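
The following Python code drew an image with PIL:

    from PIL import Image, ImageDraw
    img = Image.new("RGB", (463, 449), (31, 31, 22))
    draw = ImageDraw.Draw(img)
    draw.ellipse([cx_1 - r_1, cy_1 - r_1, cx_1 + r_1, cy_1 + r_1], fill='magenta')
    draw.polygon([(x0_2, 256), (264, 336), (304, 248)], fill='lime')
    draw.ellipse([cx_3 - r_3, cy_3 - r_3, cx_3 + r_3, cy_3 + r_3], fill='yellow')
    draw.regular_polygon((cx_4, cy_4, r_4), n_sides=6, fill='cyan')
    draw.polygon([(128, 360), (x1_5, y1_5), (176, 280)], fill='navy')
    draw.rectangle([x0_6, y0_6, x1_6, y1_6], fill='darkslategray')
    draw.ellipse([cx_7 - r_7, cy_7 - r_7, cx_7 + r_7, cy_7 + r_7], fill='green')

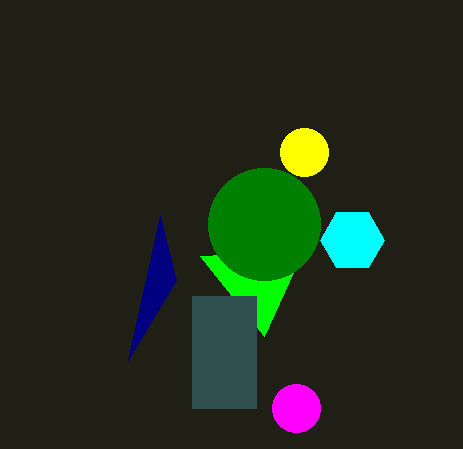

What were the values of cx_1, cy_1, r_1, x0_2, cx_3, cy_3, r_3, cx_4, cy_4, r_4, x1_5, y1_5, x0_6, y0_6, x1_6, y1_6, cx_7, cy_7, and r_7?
cx_1 = 296
cy_1 = 408
r_1 = 24
x0_2 = 200
cx_3 = 304
cy_3 = 152
r_3 = 24
cx_4 = 352
cy_4 = 240
r_4 = 32
x1_5 = 160
y1_5 = 216
x0_6 = 192
y0_6 = 296
x1_6 = 256
y1_6 = 408
cx_7 = 264
cy_7 = 224
r_7 = 56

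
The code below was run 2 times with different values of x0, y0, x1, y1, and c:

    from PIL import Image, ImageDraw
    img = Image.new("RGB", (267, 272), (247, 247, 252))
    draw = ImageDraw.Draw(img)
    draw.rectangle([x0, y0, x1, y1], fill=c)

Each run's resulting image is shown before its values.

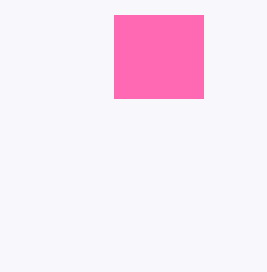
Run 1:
x0 = 114, y0 = 15, x1 = 203, y1 = 98, c = 'hotpink'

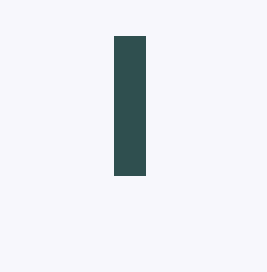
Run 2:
x0 = 114, y0 = 36, x1 = 145, y1 = 175, c = 'darkslategray'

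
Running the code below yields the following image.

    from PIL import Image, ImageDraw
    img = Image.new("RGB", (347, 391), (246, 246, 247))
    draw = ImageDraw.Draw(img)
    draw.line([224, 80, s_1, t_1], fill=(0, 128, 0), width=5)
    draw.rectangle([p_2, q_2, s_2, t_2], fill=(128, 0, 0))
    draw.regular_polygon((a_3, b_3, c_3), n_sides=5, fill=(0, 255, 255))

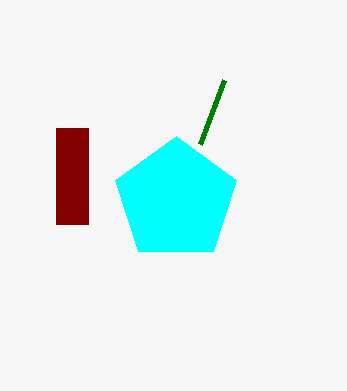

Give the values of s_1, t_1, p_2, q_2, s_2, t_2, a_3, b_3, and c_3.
s_1 = 200
t_1 = 144
p_2 = 56
q_2 = 128
s_2 = 88
t_2 = 224
a_3 = 176
b_3 = 200
c_3 = 64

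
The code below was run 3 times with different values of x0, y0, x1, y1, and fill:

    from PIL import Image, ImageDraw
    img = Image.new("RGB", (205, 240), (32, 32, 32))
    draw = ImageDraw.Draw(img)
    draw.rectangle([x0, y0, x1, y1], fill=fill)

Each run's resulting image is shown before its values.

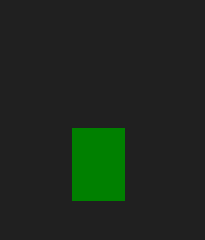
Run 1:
x0 = 72
y0 = 128
x1 = 124
y1 = 200
fill = 'green'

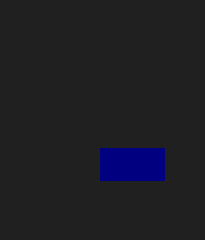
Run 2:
x0 = 100, y0 = 148, x1 = 164, y1 = 180, fill = 'navy'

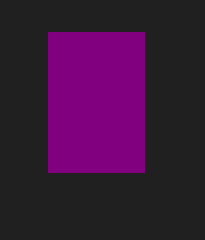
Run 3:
x0 = 48; y0 = 32; x1 = 144; y1 = 172; fill = 'purple'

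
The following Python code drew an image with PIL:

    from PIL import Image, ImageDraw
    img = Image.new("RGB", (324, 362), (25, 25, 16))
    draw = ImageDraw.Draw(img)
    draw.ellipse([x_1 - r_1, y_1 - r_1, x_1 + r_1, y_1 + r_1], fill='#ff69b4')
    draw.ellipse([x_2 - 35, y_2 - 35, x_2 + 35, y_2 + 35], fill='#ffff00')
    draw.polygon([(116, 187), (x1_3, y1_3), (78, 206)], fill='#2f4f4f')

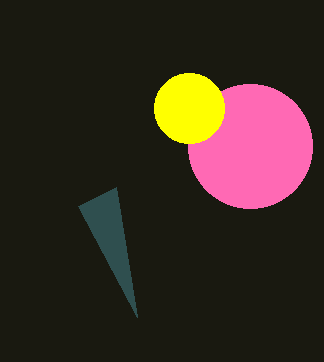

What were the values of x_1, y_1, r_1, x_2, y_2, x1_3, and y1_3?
x_1 = 250; y_1 = 146; r_1 = 62; x_2 = 189; y_2 = 108; x1_3 = 137; y1_3 = 317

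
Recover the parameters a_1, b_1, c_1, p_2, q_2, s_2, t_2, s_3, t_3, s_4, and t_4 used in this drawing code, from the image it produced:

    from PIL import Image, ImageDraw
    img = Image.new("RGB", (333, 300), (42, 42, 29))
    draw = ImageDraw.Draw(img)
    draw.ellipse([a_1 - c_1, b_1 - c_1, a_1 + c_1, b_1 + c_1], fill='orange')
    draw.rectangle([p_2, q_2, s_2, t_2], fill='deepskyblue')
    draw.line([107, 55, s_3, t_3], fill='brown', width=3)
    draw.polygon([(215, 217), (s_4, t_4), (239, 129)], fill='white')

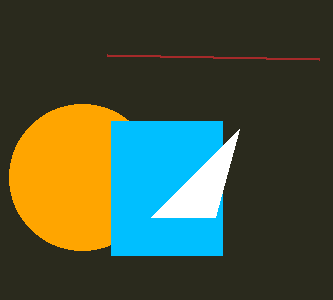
a_1 = 82, b_1 = 177, c_1 = 73, p_2 = 111, q_2 = 121, s_2 = 222, t_2 = 255, s_3 = 319, t_3 = 59, s_4 = 151, t_4 = 217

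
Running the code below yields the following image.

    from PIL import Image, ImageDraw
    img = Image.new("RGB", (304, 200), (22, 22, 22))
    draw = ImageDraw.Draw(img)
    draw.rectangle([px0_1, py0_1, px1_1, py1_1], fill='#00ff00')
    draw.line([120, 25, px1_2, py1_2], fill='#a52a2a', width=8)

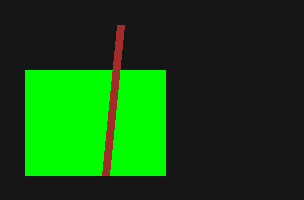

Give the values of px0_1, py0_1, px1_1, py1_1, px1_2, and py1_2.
px0_1 = 25
py0_1 = 70
px1_1 = 165
py1_1 = 175
px1_2 = 105
py1_2 = 175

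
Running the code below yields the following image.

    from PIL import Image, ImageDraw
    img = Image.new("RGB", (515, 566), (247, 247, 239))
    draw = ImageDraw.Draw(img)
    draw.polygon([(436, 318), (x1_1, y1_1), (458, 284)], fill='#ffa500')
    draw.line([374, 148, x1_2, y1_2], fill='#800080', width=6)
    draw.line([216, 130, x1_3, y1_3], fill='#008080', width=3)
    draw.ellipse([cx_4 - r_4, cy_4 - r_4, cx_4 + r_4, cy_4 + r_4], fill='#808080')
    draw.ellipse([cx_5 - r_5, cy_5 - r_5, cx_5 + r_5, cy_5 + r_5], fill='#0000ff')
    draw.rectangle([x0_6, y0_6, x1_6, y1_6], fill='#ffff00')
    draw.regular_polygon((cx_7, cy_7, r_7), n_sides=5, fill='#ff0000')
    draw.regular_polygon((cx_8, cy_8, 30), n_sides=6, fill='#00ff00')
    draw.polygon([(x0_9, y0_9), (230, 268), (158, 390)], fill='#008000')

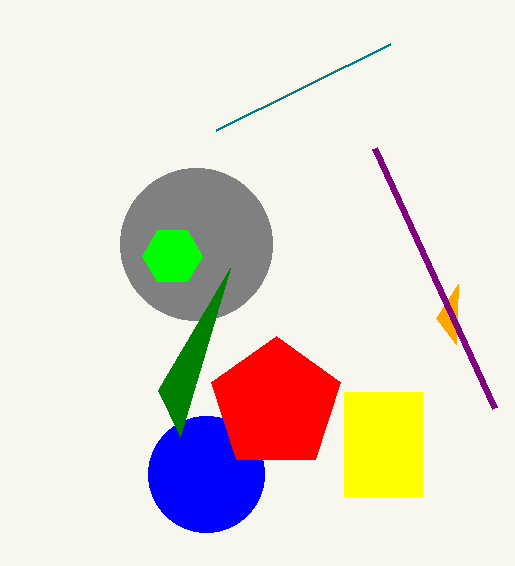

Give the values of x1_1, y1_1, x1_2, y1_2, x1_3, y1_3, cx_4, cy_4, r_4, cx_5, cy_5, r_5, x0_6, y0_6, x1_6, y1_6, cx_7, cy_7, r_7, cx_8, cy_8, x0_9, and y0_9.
x1_1 = 456; y1_1 = 344; x1_2 = 494; y1_2 = 408; x1_3 = 390; y1_3 = 44; cx_4 = 196; cy_4 = 244; r_4 = 76; cx_5 = 206; cy_5 = 474; r_5 = 58; x0_6 = 344; y0_6 = 392; x1_6 = 422; y1_6 = 496; cx_7 = 276; cy_7 = 404; r_7 = 68; cx_8 = 172; cy_8 = 256; x0_9 = 180; y0_9 = 436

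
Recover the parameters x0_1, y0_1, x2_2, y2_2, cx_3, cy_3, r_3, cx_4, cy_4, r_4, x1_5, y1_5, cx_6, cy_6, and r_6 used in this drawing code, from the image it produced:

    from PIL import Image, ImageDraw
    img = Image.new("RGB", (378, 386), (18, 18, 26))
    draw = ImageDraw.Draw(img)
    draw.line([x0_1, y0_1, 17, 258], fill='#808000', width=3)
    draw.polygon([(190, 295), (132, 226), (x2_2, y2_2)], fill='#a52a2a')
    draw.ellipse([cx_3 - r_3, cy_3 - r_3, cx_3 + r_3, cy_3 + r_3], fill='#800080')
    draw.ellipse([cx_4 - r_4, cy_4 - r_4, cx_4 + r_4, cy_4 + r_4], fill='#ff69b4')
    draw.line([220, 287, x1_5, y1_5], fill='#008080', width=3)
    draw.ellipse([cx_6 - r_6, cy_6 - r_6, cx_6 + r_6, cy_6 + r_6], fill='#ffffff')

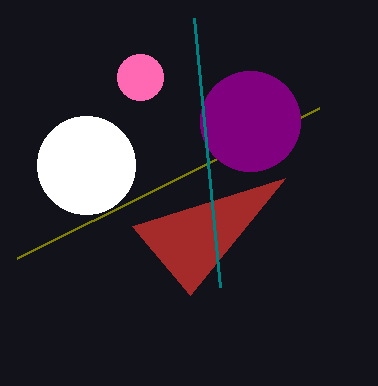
x0_1 = 319; y0_1 = 108; x2_2 = 285; y2_2 = 178; cx_3 = 250; cy_3 = 121; r_3 = 50; cx_4 = 140; cy_4 = 77; r_4 = 23; x1_5 = 194; y1_5 = 18; cx_6 = 86; cy_6 = 165; r_6 = 49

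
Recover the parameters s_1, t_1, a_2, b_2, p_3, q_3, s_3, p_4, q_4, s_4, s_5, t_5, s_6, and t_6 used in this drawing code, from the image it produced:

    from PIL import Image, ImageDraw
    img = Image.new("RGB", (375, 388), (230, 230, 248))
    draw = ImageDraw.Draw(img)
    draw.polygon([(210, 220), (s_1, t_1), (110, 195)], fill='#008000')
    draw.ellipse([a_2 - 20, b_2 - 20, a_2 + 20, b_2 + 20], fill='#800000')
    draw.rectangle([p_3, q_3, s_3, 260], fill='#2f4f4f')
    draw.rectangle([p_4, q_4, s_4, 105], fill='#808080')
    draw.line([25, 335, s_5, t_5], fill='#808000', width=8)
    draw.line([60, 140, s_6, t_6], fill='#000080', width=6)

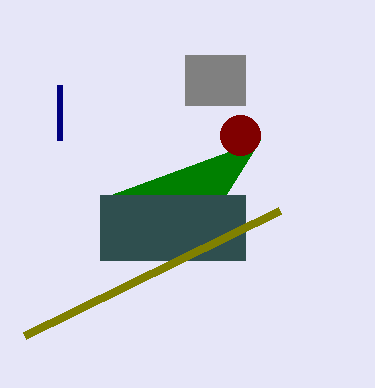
s_1 = 260
t_1 = 140
a_2 = 240
b_2 = 135
p_3 = 100
q_3 = 195
s_3 = 245
p_4 = 185
q_4 = 55
s_4 = 245
s_5 = 280
t_5 = 210
s_6 = 60
t_6 = 85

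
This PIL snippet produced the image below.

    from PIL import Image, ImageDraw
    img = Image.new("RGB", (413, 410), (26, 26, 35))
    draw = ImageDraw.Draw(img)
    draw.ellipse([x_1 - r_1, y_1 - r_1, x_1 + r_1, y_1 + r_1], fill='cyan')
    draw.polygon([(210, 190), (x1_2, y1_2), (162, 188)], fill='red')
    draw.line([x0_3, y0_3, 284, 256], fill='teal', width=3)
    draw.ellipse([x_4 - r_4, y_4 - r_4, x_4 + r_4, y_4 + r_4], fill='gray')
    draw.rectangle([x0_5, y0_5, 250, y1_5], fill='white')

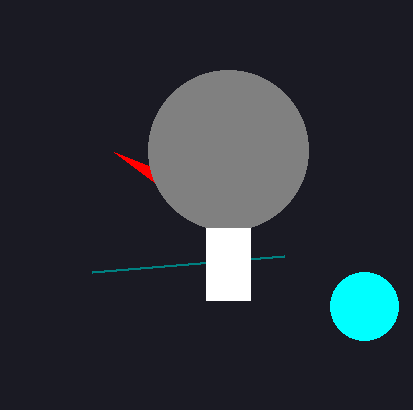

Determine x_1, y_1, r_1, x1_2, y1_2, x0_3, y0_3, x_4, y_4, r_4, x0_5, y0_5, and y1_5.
x_1 = 364
y_1 = 306
r_1 = 34
x1_2 = 114
y1_2 = 152
x0_3 = 92
y0_3 = 272
x_4 = 228
y_4 = 150
r_4 = 80
x0_5 = 206
y0_5 = 228
y1_5 = 300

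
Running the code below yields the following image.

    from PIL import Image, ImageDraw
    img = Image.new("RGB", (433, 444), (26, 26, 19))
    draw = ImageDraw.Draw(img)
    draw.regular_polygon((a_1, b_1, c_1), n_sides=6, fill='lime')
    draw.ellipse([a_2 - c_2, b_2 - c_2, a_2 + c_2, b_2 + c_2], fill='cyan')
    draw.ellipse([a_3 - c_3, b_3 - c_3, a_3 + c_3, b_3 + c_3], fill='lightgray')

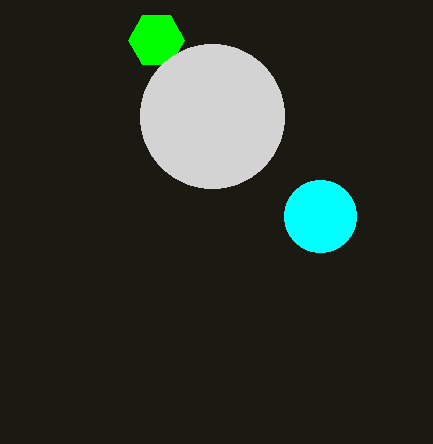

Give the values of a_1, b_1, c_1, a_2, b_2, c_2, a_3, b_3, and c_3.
a_1 = 156; b_1 = 40; c_1 = 28; a_2 = 320; b_2 = 216; c_2 = 36; a_3 = 212; b_3 = 116; c_3 = 72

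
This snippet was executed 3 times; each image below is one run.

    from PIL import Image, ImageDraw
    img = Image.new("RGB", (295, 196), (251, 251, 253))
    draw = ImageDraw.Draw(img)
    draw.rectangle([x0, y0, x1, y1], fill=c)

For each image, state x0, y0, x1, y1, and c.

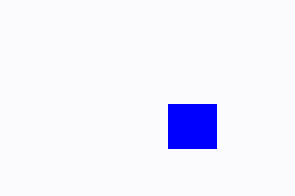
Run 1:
x0 = 168, y0 = 104, x1 = 216, y1 = 148, c = 'blue'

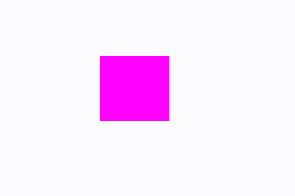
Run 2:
x0 = 100, y0 = 56, x1 = 168, y1 = 120, c = 'magenta'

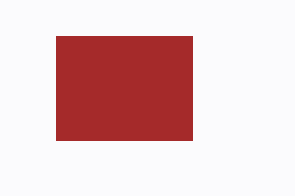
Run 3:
x0 = 56, y0 = 36, x1 = 192, y1 = 140, c = 'brown'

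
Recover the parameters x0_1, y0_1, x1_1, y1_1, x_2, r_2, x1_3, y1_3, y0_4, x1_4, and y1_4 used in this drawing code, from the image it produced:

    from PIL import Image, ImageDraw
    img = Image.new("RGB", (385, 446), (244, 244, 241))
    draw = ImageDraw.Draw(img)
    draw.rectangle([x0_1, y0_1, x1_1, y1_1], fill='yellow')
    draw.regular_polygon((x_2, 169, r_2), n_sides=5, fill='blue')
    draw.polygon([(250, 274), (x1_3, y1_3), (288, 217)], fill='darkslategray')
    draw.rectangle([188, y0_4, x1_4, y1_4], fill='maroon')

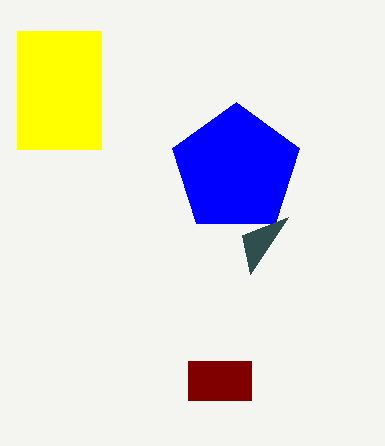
x0_1 = 17
y0_1 = 31
x1_1 = 101
y1_1 = 149
x_2 = 236
r_2 = 67
x1_3 = 242
y1_3 = 235
y0_4 = 361
x1_4 = 251
y1_4 = 400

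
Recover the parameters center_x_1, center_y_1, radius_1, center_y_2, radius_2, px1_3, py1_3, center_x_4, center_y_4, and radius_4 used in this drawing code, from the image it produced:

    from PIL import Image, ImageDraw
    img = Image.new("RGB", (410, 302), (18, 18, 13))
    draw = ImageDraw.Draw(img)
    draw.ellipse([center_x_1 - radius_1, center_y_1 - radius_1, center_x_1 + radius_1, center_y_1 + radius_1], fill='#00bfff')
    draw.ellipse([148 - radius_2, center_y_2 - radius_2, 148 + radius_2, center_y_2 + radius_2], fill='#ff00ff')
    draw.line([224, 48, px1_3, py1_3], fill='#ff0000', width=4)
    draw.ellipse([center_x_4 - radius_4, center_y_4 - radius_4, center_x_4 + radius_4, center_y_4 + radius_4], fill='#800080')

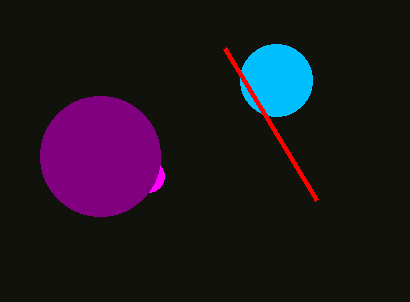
center_x_1 = 276
center_y_1 = 80
radius_1 = 36
center_y_2 = 176
radius_2 = 16
px1_3 = 316
py1_3 = 200
center_x_4 = 100
center_y_4 = 156
radius_4 = 60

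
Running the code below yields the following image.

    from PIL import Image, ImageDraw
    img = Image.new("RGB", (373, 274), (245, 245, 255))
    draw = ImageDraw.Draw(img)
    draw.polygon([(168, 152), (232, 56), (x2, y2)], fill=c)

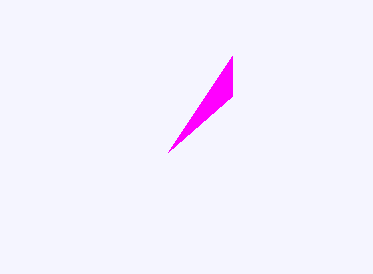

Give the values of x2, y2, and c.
x2 = 232, y2 = 96, c = 'magenta'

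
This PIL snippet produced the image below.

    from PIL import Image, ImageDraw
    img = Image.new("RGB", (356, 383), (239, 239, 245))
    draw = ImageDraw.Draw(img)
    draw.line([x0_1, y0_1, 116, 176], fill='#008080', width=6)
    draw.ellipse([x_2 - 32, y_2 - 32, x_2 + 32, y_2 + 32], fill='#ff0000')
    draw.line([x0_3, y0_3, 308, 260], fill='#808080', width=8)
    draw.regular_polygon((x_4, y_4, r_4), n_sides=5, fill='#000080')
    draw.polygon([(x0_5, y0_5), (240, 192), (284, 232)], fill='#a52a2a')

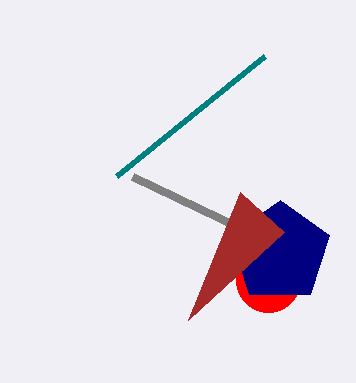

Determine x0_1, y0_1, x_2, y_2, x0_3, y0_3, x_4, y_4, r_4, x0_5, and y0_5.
x0_1 = 264
y0_1 = 56
x_2 = 268
y_2 = 280
x0_3 = 132
y0_3 = 176
x_4 = 280
y_4 = 252
r_4 = 52
x0_5 = 188
y0_5 = 320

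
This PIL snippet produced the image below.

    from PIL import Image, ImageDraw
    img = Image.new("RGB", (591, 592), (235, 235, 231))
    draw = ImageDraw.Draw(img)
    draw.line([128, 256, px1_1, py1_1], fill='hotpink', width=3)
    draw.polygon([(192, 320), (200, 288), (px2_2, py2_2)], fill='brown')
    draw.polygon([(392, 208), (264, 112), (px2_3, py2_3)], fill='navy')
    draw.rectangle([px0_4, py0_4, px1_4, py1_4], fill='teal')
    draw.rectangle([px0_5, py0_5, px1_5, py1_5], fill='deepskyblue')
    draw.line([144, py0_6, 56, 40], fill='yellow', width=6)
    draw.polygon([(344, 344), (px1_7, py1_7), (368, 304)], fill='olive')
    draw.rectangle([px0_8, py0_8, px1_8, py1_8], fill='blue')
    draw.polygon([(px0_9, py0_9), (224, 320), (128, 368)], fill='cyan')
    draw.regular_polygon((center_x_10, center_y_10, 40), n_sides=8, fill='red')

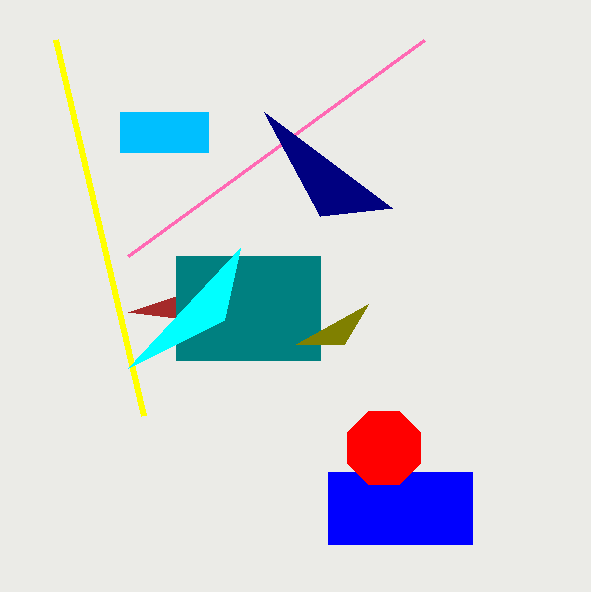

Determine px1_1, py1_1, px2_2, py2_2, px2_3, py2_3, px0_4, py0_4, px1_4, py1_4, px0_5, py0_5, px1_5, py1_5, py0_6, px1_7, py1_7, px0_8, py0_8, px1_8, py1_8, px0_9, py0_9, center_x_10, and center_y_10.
px1_1 = 424, py1_1 = 40, px2_2 = 128, py2_2 = 312, px2_3 = 320, py2_3 = 216, px0_4 = 176, py0_4 = 256, px1_4 = 320, py1_4 = 360, px0_5 = 120, py0_5 = 112, px1_5 = 208, py1_5 = 152, py0_6 = 416, px1_7 = 296, py1_7 = 344, px0_8 = 328, py0_8 = 472, px1_8 = 472, py1_8 = 544, px0_9 = 240, py0_9 = 248, center_x_10 = 384, center_y_10 = 448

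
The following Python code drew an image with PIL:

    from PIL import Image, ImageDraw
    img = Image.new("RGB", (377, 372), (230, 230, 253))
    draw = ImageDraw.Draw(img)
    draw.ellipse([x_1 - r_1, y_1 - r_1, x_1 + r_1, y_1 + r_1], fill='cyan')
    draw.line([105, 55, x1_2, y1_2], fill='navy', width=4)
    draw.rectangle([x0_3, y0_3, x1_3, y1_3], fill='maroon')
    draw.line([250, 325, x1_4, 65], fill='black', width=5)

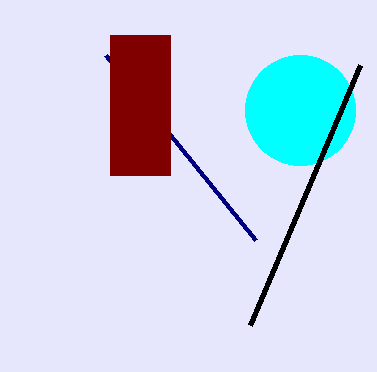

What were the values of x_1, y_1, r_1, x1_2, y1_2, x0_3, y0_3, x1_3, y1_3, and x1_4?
x_1 = 300; y_1 = 110; r_1 = 55; x1_2 = 255; y1_2 = 240; x0_3 = 110; y0_3 = 35; x1_3 = 170; y1_3 = 175; x1_4 = 360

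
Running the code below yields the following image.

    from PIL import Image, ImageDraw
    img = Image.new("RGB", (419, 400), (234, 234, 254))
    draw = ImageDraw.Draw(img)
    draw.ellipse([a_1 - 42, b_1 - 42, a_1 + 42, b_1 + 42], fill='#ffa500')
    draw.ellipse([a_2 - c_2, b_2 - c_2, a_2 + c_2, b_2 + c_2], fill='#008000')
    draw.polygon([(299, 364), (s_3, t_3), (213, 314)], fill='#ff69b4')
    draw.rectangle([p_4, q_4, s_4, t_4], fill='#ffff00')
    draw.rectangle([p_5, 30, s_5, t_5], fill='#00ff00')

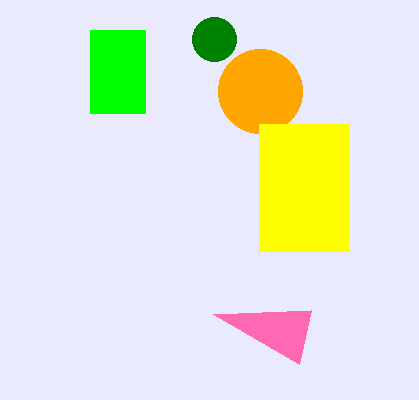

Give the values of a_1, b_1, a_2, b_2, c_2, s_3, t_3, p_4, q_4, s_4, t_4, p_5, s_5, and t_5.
a_1 = 260; b_1 = 91; a_2 = 214; b_2 = 39; c_2 = 22; s_3 = 311; t_3 = 310; p_4 = 259; q_4 = 124; s_4 = 348; t_4 = 251; p_5 = 90; s_5 = 145; t_5 = 113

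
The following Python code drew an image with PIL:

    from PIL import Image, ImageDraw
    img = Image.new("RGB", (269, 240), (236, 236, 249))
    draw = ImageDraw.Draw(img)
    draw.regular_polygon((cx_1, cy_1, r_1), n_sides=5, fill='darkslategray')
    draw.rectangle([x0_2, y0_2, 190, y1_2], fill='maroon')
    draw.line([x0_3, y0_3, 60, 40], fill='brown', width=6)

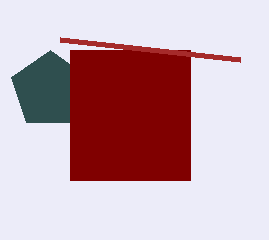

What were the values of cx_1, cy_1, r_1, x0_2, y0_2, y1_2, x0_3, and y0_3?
cx_1 = 50, cy_1 = 90, r_1 = 40, x0_2 = 70, y0_2 = 50, y1_2 = 180, x0_3 = 240, y0_3 = 60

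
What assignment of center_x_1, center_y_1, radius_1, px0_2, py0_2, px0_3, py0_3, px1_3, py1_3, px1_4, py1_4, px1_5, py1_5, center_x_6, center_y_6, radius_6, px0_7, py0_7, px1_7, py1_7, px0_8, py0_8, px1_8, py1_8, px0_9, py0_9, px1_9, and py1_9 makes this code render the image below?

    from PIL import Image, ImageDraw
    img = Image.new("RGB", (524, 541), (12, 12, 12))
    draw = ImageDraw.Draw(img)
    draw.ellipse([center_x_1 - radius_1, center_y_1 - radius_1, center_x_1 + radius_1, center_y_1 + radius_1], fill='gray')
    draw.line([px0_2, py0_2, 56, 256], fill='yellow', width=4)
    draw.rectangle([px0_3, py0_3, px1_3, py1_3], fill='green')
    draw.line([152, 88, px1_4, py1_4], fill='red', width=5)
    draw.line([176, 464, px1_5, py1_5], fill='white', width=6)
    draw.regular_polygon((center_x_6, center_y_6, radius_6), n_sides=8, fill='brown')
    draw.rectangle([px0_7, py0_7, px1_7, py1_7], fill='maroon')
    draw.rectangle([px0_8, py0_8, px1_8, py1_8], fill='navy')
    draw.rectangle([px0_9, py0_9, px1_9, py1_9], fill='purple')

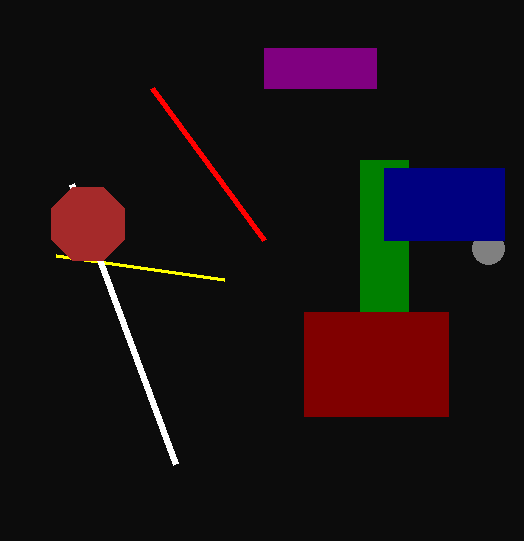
center_x_1 = 488
center_y_1 = 248
radius_1 = 16
px0_2 = 224
py0_2 = 280
px0_3 = 360
py0_3 = 160
px1_3 = 408
py1_3 = 312
px1_4 = 264
py1_4 = 240
px1_5 = 72
py1_5 = 184
center_x_6 = 88
center_y_6 = 224
radius_6 = 40
px0_7 = 304
py0_7 = 312
px1_7 = 448
py1_7 = 416
px0_8 = 384
py0_8 = 168
px1_8 = 504
py1_8 = 240
px0_9 = 264
py0_9 = 48
px1_9 = 376
py1_9 = 88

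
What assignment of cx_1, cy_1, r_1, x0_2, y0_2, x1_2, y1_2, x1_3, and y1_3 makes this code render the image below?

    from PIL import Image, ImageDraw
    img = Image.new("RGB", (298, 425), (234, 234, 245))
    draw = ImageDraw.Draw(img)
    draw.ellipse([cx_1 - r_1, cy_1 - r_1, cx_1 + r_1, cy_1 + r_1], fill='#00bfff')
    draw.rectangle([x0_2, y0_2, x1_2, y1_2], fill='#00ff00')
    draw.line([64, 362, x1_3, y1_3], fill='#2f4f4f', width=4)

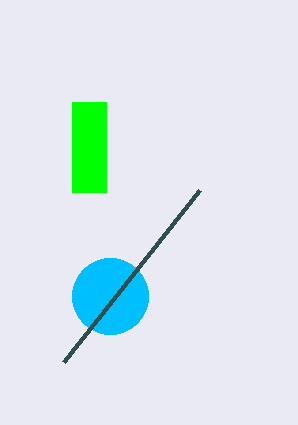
cx_1 = 110, cy_1 = 296, r_1 = 38, x0_2 = 72, y0_2 = 102, x1_2 = 106, y1_2 = 192, x1_3 = 200, y1_3 = 190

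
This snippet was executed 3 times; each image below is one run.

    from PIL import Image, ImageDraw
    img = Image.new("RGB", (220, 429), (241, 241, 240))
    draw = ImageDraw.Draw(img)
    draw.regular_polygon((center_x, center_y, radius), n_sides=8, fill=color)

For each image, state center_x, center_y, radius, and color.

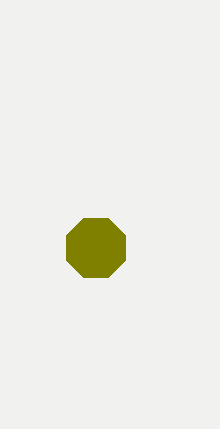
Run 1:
center_x = 96; center_y = 248; radius = 32; color = 'olive'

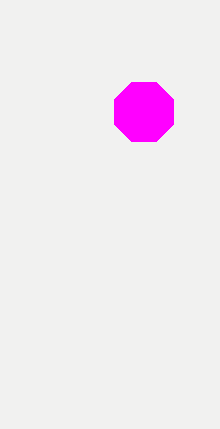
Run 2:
center_x = 144, center_y = 112, radius = 32, color = 'magenta'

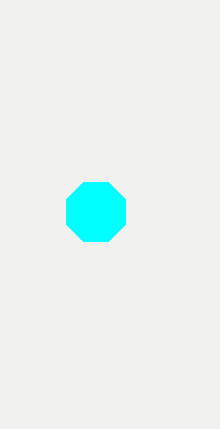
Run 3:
center_x = 96
center_y = 212
radius = 32
color = 'cyan'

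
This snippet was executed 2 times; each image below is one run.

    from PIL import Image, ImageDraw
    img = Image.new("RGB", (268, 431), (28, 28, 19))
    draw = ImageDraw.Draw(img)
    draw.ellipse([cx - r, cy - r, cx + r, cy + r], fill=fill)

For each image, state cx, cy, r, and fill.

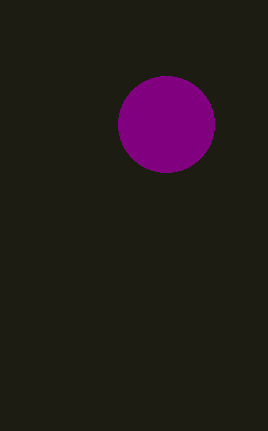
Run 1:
cx = 166
cy = 124
r = 48
fill = 'purple'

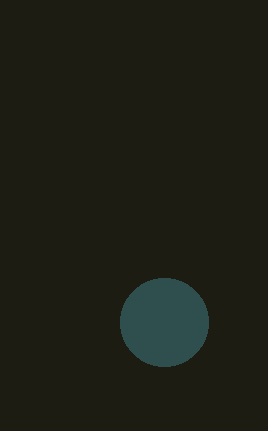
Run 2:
cx = 164, cy = 322, r = 44, fill = 'darkslategray'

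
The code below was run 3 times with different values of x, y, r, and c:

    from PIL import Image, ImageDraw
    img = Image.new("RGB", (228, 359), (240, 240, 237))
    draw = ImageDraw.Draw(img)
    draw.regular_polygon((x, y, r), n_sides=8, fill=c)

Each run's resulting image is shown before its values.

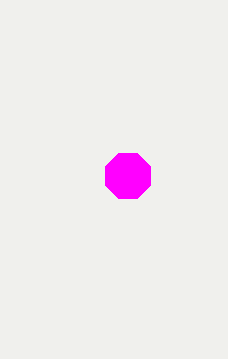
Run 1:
x = 128; y = 176; r = 24; c = 'magenta'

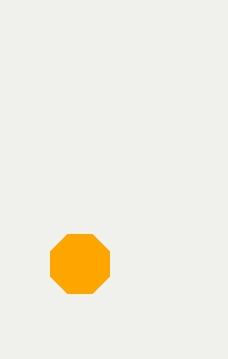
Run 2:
x = 80
y = 264
r = 32
c = 'orange'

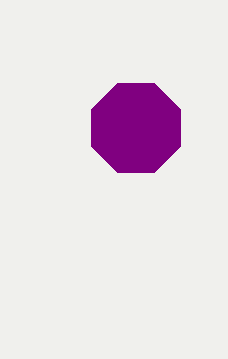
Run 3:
x = 136
y = 128
r = 48
c = 'purple'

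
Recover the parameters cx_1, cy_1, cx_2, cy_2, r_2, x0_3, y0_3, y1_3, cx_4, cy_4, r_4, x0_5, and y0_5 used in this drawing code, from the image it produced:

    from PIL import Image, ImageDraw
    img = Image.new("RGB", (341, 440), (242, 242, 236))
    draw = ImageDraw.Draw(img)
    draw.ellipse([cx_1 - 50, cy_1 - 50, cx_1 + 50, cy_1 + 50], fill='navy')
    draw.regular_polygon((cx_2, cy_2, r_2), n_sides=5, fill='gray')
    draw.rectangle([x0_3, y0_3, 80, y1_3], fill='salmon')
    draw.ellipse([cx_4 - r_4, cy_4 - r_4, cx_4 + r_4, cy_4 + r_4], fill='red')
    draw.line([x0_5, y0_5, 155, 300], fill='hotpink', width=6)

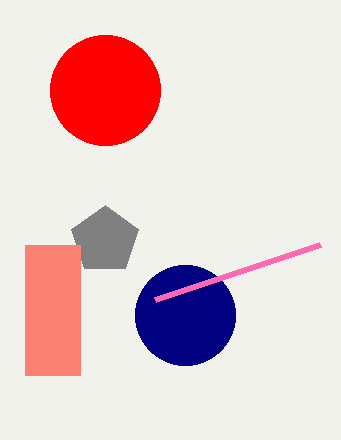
cx_1 = 185; cy_1 = 315; cx_2 = 105; cy_2 = 240; r_2 = 35; x0_3 = 25; y0_3 = 245; y1_3 = 375; cx_4 = 105; cy_4 = 90; r_4 = 55; x0_5 = 320; y0_5 = 245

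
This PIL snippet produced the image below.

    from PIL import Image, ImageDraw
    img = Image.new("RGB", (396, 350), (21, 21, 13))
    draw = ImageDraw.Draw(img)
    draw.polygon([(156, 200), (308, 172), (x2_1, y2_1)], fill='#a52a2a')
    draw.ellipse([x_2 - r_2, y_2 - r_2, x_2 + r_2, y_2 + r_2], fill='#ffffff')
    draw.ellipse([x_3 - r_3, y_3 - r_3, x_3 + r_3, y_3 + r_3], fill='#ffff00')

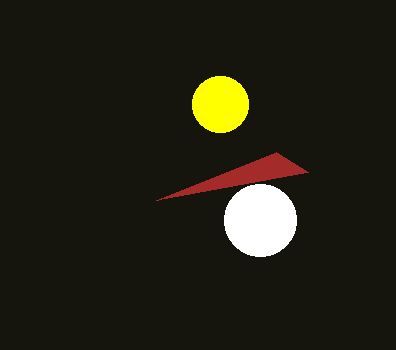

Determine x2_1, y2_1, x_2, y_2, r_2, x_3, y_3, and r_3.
x2_1 = 276; y2_1 = 152; x_2 = 260; y_2 = 220; r_2 = 36; x_3 = 220; y_3 = 104; r_3 = 28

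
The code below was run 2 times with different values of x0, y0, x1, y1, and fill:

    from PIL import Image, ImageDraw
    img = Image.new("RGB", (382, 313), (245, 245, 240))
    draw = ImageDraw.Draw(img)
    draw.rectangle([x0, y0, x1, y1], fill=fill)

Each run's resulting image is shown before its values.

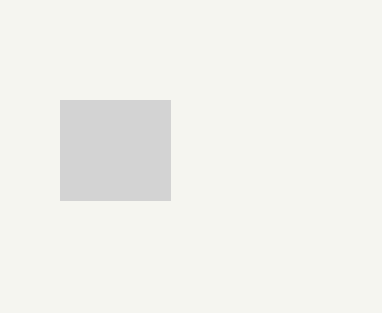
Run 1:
x0 = 60; y0 = 100; x1 = 170; y1 = 200; fill = 'lightgray'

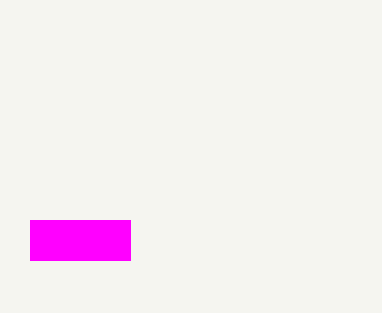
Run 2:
x0 = 30; y0 = 220; x1 = 130; y1 = 260; fill = 'magenta'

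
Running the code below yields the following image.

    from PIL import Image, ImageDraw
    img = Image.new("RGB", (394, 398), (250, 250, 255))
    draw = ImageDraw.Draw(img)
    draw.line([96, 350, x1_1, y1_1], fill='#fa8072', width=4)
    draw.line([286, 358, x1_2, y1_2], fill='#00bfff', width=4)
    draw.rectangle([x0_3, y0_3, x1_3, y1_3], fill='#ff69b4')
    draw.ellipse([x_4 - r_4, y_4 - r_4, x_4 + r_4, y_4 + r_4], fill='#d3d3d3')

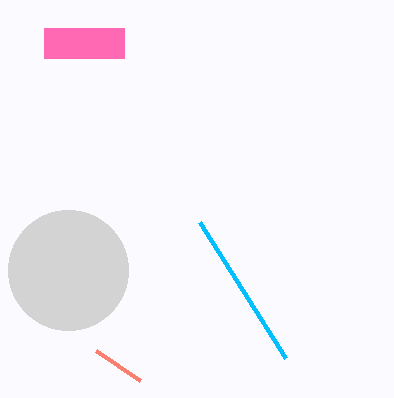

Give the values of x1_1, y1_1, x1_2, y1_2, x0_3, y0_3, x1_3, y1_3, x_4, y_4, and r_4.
x1_1 = 140; y1_1 = 380; x1_2 = 200; y1_2 = 222; x0_3 = 44; y0_3 = 28; x1_3 = 124; y1_3 = 58; x_4 = 68; y_4 = 270; r_4 = 60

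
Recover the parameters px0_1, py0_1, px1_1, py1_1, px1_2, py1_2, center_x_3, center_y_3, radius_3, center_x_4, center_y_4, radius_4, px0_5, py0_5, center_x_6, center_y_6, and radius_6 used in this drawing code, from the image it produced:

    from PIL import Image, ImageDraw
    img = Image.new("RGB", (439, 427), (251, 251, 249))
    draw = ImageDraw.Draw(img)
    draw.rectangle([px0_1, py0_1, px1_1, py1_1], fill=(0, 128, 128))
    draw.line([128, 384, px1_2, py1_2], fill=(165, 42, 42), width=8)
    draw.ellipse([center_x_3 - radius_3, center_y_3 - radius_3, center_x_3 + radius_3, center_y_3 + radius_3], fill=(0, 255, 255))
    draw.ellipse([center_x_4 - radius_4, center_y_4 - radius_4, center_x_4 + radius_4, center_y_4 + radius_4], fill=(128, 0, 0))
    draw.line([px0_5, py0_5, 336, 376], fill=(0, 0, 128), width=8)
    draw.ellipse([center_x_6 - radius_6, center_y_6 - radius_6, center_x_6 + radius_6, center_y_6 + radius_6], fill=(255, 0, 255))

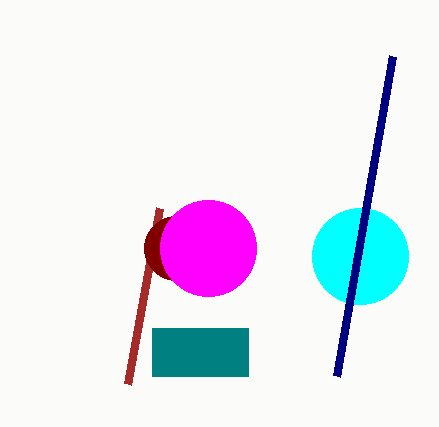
px0_1 = 152, py0_1 = 328, px1_1 = 248, py1_1 = 376, px1_2 = 160, py1_2 = 208, center_x_3 = 360, center_y_3 = 256, radius_3 = 48, center_x_4 = 176, center_y_4 = 248, radius_4 = 32, px0_5 = 392, py0_5 = 56, center_x_6 = 208, center_y_6 = 248, radius_6 = 48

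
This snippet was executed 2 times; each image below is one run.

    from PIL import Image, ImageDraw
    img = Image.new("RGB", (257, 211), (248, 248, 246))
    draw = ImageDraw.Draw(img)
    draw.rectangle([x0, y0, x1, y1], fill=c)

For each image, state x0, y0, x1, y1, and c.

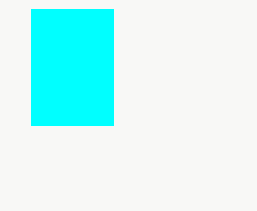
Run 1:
x0 = 31; y0 = 9; x1 = 113; y1 = 125; c = 'cyan'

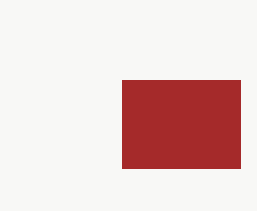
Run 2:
x0 = 122
y0 = 80
x1 = 240
y1 = 168
c = 'brown'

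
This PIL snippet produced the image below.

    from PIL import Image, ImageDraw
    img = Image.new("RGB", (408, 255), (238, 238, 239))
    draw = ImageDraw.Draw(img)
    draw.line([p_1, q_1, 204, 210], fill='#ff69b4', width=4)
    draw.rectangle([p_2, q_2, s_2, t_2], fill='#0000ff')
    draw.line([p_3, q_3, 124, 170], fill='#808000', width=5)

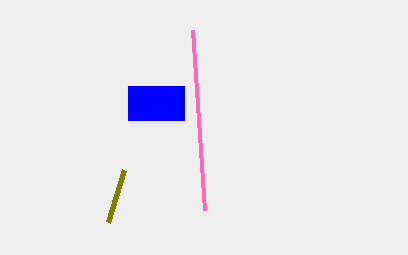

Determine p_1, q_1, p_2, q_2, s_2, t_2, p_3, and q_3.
p_1 = 192; q_1 = 30; p_2 = 128; q_2 = 86; s_2 = 184; t_2 = 120; p_3 = 108; q_3 = 222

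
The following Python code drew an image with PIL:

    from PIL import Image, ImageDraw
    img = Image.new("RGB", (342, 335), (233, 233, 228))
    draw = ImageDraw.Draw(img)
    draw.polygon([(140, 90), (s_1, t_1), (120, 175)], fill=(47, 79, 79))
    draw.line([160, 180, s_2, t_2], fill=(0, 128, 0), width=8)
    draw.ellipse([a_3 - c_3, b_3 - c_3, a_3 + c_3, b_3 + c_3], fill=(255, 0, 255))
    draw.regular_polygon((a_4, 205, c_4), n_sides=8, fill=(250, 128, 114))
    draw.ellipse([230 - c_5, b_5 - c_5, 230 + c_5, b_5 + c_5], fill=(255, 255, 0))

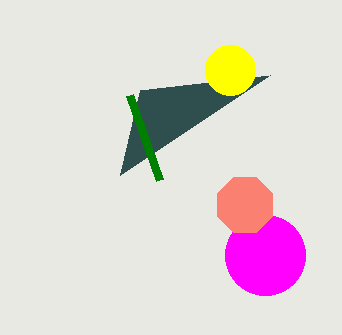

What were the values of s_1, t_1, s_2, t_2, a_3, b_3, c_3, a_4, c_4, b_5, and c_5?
s_1 = 270; t_1 = 75; s_2 = 130; t_2 = 95; a_3 = 265; b_3 = 255; c_3 = 40; a_4 = 245; c_4 = 30; b_5 = 70; c_5 = 25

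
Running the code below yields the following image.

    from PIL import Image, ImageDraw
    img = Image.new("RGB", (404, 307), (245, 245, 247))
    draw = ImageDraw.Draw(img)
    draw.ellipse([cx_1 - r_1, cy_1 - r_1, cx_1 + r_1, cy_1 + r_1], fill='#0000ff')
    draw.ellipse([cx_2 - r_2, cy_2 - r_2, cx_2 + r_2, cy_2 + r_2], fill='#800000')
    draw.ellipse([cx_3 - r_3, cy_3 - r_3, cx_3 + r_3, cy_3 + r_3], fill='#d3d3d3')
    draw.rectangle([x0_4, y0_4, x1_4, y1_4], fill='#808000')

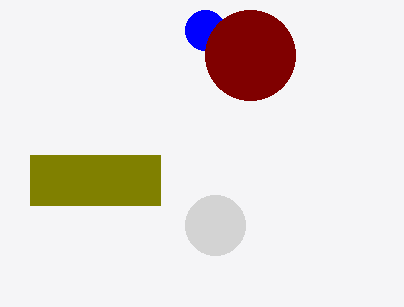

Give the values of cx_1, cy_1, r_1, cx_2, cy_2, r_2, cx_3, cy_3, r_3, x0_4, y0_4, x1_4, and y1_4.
cx_1 = 205, cy_1 = 30, r_1 = 20, cx_2 = 250, cy_2 = 55, r_2 = 45, cx_3 = 215, cy_3 = 225, r_3 = 30, x0_4 = 30, y0_4 = 155, x1_4 = 160, y1_4 = 205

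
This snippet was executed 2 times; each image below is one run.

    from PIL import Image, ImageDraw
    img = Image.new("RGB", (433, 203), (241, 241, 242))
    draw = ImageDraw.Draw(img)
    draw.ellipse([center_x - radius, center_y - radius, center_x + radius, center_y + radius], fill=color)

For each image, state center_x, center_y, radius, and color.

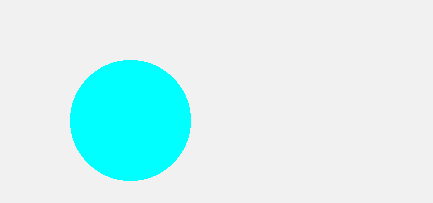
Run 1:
center_x = 130, center_y = 120, radius = 60, color = 'cyan'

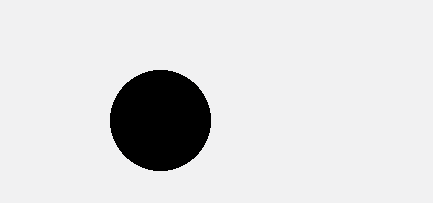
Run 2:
center_x = 160
center_y = 120
radius = 50
color = 'black'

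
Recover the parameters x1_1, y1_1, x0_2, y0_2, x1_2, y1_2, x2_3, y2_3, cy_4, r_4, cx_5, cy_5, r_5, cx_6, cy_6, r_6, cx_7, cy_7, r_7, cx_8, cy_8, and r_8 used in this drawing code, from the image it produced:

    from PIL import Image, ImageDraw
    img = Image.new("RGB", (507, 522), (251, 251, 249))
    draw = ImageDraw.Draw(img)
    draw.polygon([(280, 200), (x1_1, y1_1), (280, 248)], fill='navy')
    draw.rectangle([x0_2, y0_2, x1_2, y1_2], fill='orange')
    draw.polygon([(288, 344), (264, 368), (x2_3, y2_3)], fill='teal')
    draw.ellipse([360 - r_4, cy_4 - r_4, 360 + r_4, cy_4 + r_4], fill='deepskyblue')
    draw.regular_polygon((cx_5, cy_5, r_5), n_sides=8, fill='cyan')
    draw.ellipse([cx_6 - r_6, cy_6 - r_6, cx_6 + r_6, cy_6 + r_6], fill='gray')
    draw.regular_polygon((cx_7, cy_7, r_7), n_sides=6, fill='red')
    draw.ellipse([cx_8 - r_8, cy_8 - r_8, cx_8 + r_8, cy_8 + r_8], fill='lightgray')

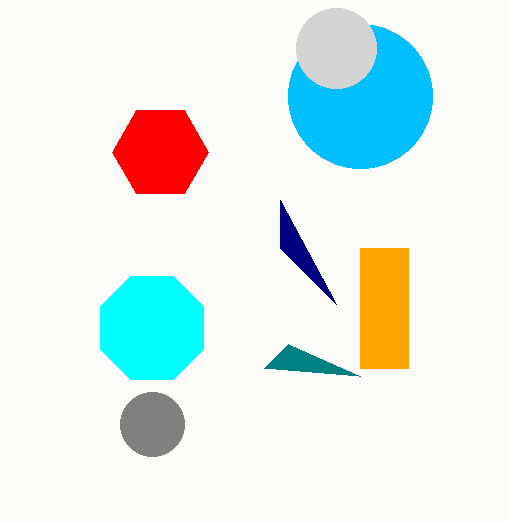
x1_1 = 336; y1_1 = 304; x0_2 = 360; y0_2 = 248; x1_2 = 408; y1_2 = 368; x2_3 = 360; y2_3 = 376; cy_4 = 96; r_4 = 72; cx_5 = 152; cy_5 = 328; r_5 = 56; cx_6 = 152; cy_6 = 424; r_6 = 32; cx_7 = 160; cy_7 = 152; r_7 = 48; cx_8 = 336; cy_8 = 48; r_8 = 40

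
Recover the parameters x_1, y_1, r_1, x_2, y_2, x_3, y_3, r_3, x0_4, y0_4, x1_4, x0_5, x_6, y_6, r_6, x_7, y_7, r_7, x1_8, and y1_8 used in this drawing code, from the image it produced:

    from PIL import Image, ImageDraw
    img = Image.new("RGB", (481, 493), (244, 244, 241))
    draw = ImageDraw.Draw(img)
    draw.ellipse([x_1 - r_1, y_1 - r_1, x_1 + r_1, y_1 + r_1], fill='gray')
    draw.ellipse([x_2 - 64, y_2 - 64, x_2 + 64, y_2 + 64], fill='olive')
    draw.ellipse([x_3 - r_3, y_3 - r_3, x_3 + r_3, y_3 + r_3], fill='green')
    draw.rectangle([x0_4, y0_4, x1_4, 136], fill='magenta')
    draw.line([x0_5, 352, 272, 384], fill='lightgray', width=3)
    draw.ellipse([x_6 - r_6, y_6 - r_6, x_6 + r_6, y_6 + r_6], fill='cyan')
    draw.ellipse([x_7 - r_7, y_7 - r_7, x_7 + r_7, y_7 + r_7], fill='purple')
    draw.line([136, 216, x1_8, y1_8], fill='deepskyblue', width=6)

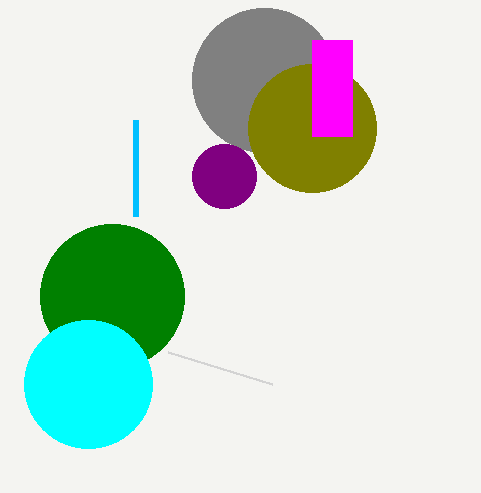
x_1 = 264, y_1 = 80, r_1 = 72, x_2 = 312, y_2 = 128, x_3 = 112, y_3 = 296, r_3 = 72, x0_4 = 312, y0_4 = 40, x1_4 = 352, x0_5 = 168, x_6 = 88, y_6 = 384, r_6 = 64, x_7 = 224, y_7 = 176, r_7 = 32, x1_8 = 136, y1_8 = 120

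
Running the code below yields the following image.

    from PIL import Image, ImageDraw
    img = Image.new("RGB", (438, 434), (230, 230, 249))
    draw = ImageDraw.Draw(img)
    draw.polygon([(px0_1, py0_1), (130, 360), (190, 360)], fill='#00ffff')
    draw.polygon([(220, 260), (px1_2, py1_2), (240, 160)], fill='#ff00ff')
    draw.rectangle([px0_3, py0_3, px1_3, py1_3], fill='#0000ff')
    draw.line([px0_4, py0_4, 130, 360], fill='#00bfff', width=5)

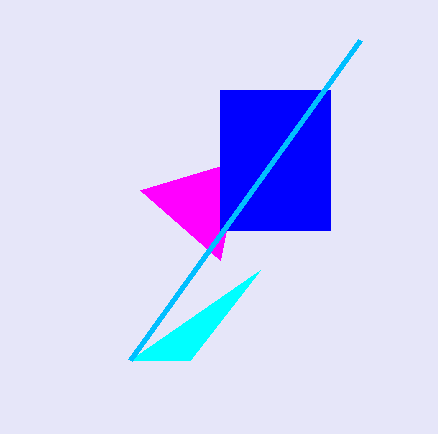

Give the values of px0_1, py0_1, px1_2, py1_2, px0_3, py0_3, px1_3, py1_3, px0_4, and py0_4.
px0_1 = 260; py0_1 = 270; px1_2 = 140; py1_2 = 190; px0_3 = 220; py0_3 = 90; px1_3 = 330; py1_3 = 230; px0_4 = 360; py0_4 = 40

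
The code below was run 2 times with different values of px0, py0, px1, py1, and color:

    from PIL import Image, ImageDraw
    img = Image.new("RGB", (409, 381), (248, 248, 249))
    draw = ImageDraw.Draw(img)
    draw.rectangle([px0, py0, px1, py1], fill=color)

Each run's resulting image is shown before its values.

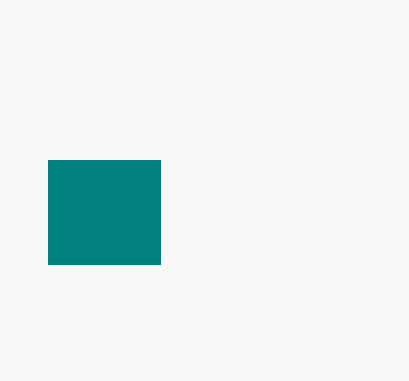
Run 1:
px0 = 48; py0 = 160; px1 = 160; py1 = 264; color = 'teal'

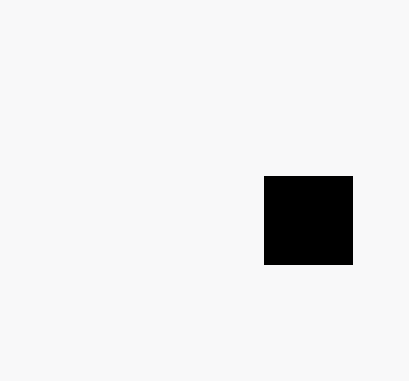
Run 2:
px0 = 264
py0 = 176
px1 = 352
py1 = 264
color = 'black'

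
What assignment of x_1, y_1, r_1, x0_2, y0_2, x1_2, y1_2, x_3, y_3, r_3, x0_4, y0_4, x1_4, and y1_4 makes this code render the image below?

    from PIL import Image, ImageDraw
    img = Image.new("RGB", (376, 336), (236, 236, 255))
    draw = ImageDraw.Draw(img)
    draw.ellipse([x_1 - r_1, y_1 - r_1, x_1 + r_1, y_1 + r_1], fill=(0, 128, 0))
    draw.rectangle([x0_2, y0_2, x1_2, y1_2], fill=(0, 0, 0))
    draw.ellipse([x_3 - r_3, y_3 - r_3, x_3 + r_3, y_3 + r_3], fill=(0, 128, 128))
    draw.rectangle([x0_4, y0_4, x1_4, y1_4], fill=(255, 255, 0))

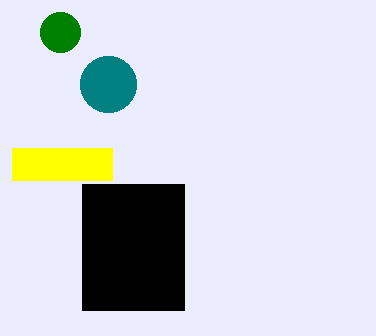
x_1 = 60; y_1 = 32; r_1 = 20; x0_2 = 82; y0_2 = 184; x1_2 = 184; y1_2 = 310; x_3 = 108; y_3 = 84; r_3 = 28; x0_4 = 12; y0_4 = 148; x1_4 = 112; y1_4 = 180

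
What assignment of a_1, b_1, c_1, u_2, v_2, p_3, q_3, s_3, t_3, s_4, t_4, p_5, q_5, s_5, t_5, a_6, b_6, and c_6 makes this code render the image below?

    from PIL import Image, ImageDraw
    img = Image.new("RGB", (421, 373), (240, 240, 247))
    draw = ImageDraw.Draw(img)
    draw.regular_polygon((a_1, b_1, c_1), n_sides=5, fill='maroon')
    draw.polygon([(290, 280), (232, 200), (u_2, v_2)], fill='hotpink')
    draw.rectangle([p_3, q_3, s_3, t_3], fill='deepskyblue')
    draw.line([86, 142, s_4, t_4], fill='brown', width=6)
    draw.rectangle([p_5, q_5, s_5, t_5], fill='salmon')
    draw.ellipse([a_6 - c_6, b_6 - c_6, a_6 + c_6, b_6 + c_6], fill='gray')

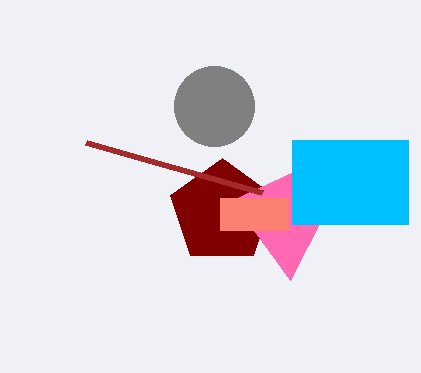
a_1 = 222, b_1 = 212, c_1 = 54, u_2 = 362, v_2 = 140, p_3 = 292, q_3 = 140, s_3 = 408, t_3 = 224, s_4 = 262, t_4 = 192, p_5 = 220, q_5 = 198, s_5 = 288, t_5 = 230, a_6 = 214, b_6 = 106, c_6 = 40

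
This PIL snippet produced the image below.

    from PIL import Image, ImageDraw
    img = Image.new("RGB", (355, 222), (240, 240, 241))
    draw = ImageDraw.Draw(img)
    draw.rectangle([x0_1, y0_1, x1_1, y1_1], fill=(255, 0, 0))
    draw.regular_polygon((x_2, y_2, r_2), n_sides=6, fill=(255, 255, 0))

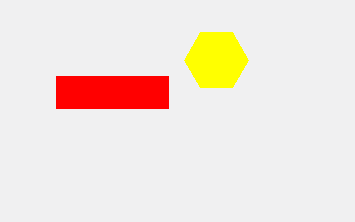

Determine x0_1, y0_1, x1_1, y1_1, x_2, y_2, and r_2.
x0_1 = 56; y0_1 = 76; x1_1 = 168; y1_1 = 108; x_2 = 216; y_2 = 60; r_2 = 32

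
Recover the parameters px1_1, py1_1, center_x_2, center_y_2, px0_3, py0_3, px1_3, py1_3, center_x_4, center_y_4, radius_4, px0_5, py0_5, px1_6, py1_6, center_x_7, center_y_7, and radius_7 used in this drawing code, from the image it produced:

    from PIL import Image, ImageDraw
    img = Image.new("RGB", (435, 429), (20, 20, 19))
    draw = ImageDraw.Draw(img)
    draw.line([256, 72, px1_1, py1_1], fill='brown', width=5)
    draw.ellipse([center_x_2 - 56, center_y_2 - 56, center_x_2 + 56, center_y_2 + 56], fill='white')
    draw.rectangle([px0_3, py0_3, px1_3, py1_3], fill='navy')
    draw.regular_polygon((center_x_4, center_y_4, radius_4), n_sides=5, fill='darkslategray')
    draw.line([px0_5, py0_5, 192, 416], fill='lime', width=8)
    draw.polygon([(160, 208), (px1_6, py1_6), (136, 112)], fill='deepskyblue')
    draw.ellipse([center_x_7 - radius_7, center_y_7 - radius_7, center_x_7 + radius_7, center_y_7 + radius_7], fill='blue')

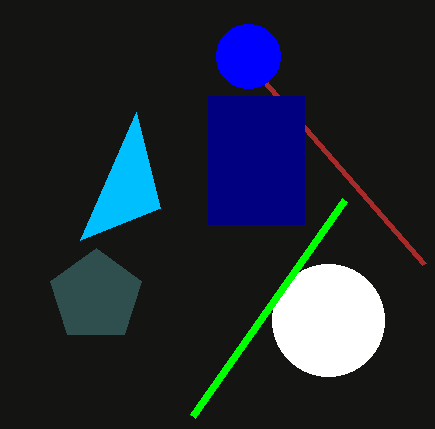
px1_1 = 424
py1_1 = 264
center_x_2 = 328
center_y_2 = 320
px0_3 = 208
py0_3 = 96
px1_3 = 304
py1_3 = 224
center_x_4 = 96
center_y_4 = 296
radius_4 = 48
px0_5 = 344
py0_5 = 200
px1_6 = 80
py1_6 = 240
center_x_7 = 248
center_y_7 = 56
radius_7 = 32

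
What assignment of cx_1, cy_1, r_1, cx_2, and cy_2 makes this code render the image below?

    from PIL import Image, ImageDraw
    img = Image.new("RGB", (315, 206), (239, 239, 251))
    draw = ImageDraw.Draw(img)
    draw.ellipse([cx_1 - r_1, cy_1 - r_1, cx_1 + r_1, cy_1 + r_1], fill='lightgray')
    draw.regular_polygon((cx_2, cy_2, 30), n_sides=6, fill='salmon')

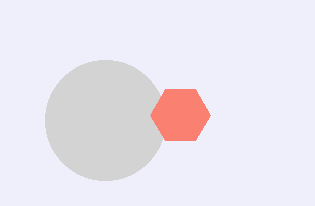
cx_1 = 105, cy_1 = 120, r_1 = 60, cx_2 = 180, cy_2 = 115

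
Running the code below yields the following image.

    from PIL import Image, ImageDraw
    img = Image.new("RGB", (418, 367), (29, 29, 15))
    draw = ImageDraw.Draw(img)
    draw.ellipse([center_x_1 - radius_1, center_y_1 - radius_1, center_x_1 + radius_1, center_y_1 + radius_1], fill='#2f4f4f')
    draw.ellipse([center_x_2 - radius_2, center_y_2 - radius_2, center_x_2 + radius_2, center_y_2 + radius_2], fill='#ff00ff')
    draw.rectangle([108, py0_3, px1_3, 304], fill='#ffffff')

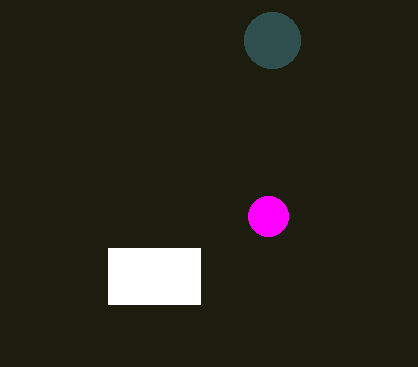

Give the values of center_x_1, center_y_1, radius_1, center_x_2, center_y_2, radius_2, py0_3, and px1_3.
center_x_1 = 272; center_y_1 = 40; radius_1 = 28; center_x_2 = 268; center_y_2 = 216; radius_2 = 20; py0_3 = 248; px1_3 = 200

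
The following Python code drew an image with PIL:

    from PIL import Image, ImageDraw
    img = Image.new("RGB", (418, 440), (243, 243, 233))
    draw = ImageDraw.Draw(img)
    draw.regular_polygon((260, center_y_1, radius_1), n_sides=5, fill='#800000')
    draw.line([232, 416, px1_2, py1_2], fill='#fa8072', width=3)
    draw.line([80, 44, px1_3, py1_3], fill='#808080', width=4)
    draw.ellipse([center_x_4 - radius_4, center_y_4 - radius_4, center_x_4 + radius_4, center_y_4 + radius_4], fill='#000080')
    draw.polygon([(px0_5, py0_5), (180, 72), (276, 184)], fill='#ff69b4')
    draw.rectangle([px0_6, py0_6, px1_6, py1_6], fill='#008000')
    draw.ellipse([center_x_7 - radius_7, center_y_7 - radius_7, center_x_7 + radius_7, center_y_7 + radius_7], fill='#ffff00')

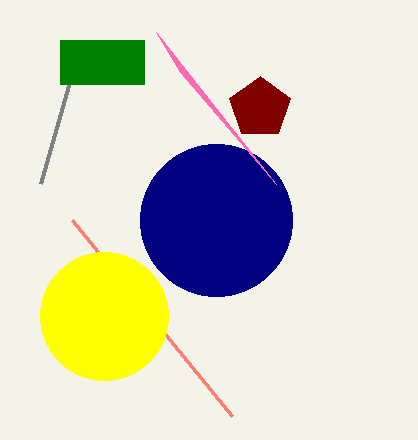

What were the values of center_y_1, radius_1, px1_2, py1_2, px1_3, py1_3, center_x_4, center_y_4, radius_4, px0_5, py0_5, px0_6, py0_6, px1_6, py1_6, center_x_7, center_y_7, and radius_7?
center_y_1 = 108; radius_1 = 32; px1_2 = 72; py1_2 = 220; px1_3 = 40; py1_3 = 184; center_x_4 = 216; center_y_4 = 220; radius_4 = 76; px0_5 = 156; py0_5 = 32; px0_6 = 60; py0_6 = 40; px1_6 = 144; py1_6 = 84; center_x_7 = 104; center_y_7 = 316; radius_7 = 64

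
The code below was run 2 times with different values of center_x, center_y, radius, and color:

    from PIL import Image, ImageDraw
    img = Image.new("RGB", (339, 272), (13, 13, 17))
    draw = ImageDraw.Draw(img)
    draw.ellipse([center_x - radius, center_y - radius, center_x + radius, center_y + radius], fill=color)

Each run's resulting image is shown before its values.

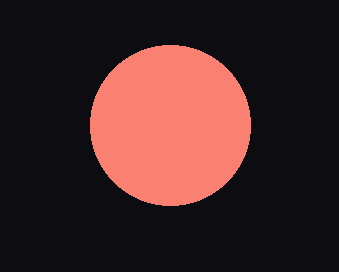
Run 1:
center_x = 170; center_y = 125; radius = 80; color = 'salmon'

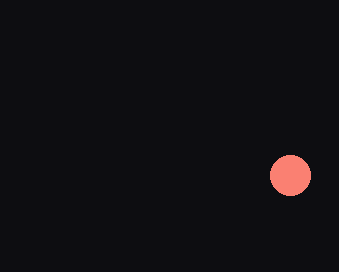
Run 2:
center_x = 290
center_y = 175
radius = 20
color = 'salmon'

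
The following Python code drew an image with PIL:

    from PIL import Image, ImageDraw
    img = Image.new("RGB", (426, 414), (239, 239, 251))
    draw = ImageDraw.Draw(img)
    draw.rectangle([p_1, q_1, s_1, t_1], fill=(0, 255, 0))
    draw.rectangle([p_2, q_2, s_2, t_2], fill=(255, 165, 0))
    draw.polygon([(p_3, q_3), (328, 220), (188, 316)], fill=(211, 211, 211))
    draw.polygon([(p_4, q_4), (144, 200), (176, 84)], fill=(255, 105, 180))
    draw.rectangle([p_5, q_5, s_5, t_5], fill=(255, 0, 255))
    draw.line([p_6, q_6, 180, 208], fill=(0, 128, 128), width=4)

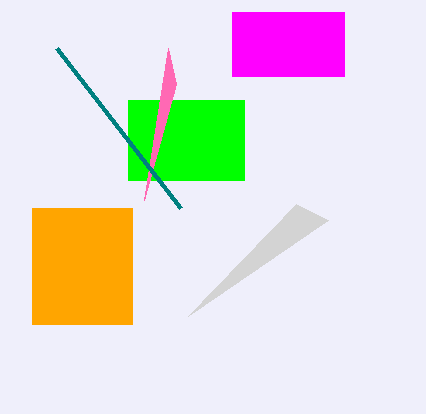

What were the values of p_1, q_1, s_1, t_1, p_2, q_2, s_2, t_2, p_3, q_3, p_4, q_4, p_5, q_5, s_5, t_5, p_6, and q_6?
p_1 = 128, q_1 = 100, s_1 = 244, t_1 = 180, p_2 = 32, q_2 = 208, s_2 = 132, t_2 = 324, p_3 = 296, q_3 = 204, p_4 = 168, q_4 = 48, p_5 = 232, q_5 = 12, s_5 = 344, t_5 = 76, p_6 = 56, q_6 = 48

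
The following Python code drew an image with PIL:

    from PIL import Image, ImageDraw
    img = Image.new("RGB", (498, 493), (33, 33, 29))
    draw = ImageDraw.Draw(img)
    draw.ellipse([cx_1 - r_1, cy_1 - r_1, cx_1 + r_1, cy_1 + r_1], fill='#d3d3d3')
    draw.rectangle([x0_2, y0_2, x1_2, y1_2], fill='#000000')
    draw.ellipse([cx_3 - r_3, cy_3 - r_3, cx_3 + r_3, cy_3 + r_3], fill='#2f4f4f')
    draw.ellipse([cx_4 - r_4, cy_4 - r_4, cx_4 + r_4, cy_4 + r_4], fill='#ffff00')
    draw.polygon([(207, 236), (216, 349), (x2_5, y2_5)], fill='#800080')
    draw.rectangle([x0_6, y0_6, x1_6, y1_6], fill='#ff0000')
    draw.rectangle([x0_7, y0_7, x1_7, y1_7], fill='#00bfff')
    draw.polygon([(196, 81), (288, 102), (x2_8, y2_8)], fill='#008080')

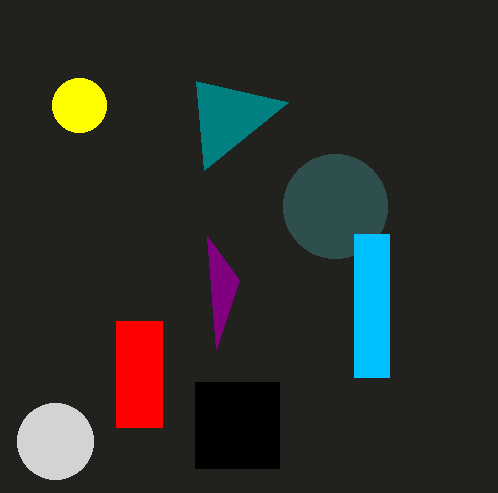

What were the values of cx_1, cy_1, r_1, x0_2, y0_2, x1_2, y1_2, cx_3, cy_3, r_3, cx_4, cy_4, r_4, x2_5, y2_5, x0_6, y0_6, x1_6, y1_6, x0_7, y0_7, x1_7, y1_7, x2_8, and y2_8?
cx_1 = 55
cy_1 = 441
r_1 = 38
x0_2 = 195
y0_2 = 382
x1_2 = 279
y1_2 = 468
cx_3 = 335
cy_3 = 206
r_3 = 52
cx_4 = 79
cy_4 = 105
r_4 = 27
x2_5 = 239
y2_5 = 280
x0_6 = 116
y0_6 = 321
x1_6 = 162
y1_6 = 427
x0_7 = 354
y0_7 = 234
x1_7 = 389
y1_7 = 377
x2_8 = 204
y2_8 = 170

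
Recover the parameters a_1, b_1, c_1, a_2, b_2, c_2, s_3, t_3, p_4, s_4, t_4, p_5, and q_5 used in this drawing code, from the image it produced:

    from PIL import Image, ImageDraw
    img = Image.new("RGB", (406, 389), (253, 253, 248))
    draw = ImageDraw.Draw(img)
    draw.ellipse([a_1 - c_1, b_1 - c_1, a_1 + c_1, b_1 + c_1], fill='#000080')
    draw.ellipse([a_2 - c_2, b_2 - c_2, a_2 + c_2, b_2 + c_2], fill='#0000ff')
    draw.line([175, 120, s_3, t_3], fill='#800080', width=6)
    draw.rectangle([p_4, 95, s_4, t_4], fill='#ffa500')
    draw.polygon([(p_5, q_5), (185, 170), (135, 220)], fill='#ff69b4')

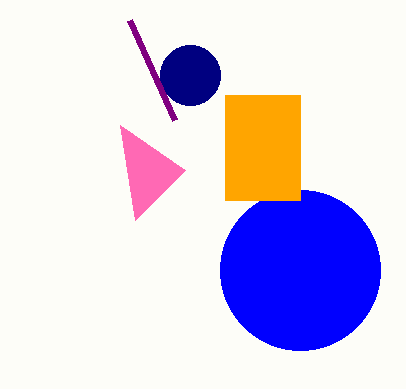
a_1 = 190
b_1 = 75
c_1 = 30
a_2 = 300
b_2 = 270
c_2 = 80
s_3 = 130
t_3 = 20
p_4 = 225
s_4 = 300
t_4 = 200
p_5 = 120
q_5 = 125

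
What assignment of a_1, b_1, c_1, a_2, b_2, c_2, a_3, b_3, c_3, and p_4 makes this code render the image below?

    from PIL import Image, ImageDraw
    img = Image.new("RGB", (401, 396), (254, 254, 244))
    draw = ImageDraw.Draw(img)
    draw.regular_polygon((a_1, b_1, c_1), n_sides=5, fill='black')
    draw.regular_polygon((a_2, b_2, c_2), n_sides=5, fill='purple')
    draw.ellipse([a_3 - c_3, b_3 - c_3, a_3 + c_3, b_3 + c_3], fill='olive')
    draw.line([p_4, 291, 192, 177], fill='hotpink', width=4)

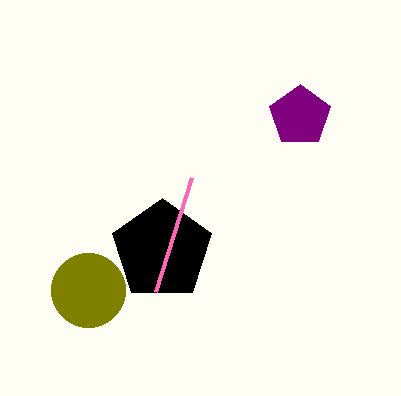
a_1 = 162
b_1 = 250
c_1 = 52
a_2 = 300
b_2 = 116
c_2 = 32
a_3 = 88
b_3 = 290
c_3 = 37
p_4 = 156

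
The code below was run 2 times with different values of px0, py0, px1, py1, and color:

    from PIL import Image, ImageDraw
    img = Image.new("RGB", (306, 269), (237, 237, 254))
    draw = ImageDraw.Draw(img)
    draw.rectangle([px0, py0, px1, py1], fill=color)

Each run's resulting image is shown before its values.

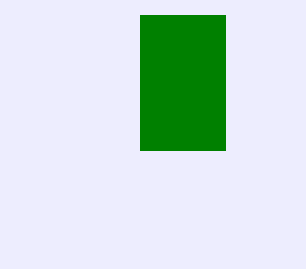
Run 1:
px0 = 140
py0 = 15
px1 = 225
py1 = 150
color = 'green'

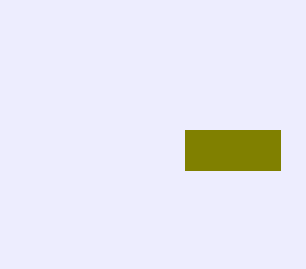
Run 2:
px0 = 185; py0 = 130; px1 = 280; py1 = 170; color = 'olive'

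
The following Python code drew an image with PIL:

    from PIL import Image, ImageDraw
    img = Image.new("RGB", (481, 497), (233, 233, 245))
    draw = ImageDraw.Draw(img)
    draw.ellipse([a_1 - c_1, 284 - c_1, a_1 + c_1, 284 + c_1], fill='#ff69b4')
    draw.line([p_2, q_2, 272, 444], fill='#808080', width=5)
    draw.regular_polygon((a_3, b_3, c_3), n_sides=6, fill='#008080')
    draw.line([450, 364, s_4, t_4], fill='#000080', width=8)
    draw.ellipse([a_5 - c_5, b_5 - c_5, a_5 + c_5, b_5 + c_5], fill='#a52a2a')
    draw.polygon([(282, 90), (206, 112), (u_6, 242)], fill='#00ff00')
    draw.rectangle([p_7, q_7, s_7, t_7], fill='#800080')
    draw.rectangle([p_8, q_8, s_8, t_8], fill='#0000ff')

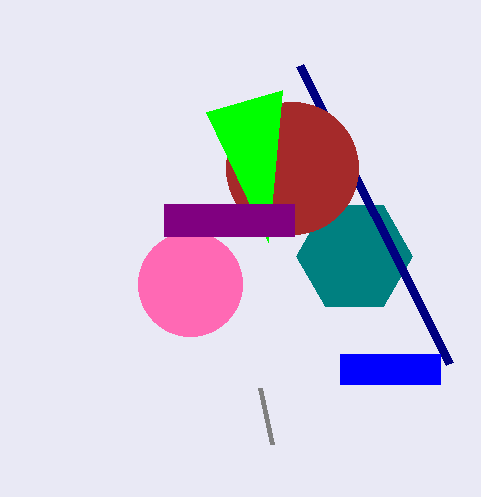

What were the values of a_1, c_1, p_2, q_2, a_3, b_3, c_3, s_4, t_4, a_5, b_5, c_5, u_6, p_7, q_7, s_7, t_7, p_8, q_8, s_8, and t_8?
a_1 = 190, c_1 = 52, p_2 = 260, q_2 = 388, a_3 = 354, b_3 = 256, c_3 = 58, s_4 = 300, t_4 = 66, a_5 = 292, b_5 = 168, c_5 = 66, u_6 = 268, p_7 = 164, q_7 = 204, s_7 = 294, t_7 = 236, p_8 = 340, q_8 = 354, s_8 = 440, t_8 = 384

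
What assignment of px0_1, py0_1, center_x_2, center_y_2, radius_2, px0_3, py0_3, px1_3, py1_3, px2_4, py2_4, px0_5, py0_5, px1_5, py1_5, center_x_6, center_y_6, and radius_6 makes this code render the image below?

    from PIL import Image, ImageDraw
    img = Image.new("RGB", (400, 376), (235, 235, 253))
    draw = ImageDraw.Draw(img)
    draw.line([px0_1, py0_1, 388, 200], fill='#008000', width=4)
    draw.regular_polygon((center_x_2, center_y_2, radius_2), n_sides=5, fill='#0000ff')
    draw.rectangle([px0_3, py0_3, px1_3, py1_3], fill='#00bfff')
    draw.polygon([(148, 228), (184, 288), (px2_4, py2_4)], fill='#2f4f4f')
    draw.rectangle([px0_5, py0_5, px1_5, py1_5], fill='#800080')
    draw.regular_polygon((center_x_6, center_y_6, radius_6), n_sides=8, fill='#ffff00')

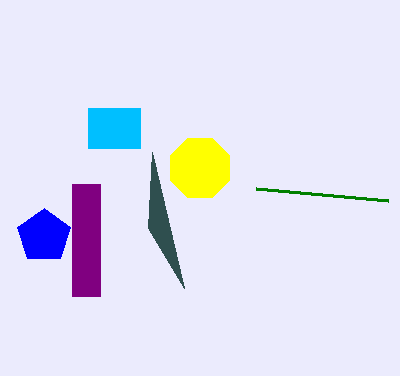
px0_1 = 256, py0_1 = 188, center_x_2 = 44, center_y_2 = 236, radius_2 = 28, px0_3 = 88, py0_3 = 108, px1_3 = 140, py1_3 = 148, px2_4 = 152, py2_4 = 152, px0_5 = 72, py0_5 = 184, px1_5 = 100, py1_5 = 296, center_x_6 = 200, center_y_6 = 168, radius_6 = 32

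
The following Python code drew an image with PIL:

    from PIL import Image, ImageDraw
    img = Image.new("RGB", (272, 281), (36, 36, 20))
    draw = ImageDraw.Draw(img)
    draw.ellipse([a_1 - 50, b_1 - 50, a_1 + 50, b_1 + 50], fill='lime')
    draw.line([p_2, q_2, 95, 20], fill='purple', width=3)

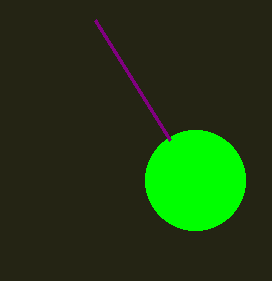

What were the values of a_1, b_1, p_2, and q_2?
a_1 = 195; b_1 = 180; p_2 = 170; q_2 = 140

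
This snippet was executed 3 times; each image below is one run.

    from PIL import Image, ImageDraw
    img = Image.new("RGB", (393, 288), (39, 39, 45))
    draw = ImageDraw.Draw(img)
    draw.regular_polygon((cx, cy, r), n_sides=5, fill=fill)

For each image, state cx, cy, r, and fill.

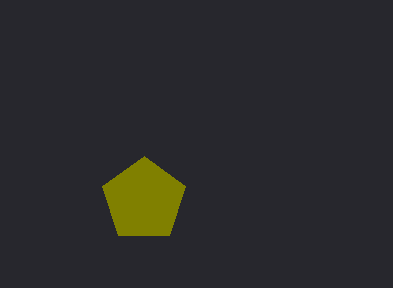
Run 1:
cx = 144
cy = 200
r = 44
fill = 'olive'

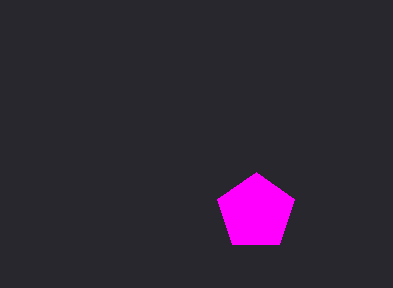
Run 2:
cx = 256; cy = 212; r = 40; fill = 'magenta'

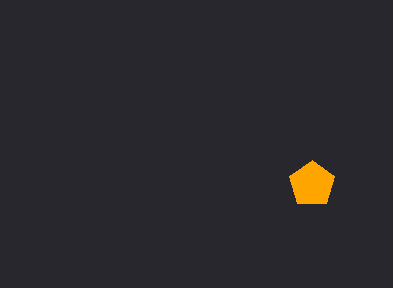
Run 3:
cx = 312; cy = 184; r = 24; fill = 'orange'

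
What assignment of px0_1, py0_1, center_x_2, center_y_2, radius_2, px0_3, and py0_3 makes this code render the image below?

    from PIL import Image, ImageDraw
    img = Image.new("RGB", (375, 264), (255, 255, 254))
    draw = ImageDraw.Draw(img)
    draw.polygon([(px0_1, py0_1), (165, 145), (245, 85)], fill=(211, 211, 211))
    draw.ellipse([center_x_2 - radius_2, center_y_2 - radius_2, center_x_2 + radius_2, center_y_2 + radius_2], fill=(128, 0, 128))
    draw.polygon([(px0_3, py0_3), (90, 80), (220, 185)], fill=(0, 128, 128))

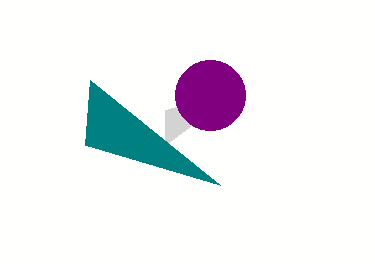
px0_1 = 165, py0_1 = 110, center_x_2 = 210, center_y_2 = 95, radius_2 = 35, px0_3 = 85, py0_3 = 145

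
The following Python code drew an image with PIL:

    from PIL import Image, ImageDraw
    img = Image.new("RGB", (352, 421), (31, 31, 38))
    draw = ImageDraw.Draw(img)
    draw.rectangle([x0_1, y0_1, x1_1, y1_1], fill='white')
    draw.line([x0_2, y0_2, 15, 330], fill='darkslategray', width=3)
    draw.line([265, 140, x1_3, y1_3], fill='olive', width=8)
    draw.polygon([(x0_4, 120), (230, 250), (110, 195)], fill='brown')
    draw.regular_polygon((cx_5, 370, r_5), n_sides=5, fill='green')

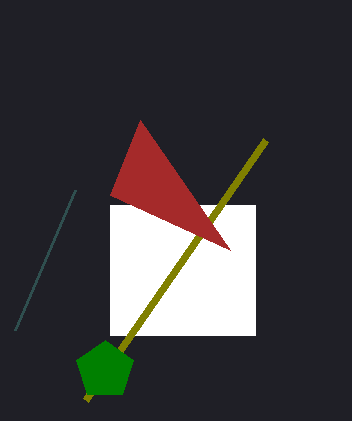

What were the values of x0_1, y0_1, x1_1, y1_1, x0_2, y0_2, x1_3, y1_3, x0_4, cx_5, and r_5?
x0_1 = 110
y0_1 = 205
x1_1 = 255
y1_1 = 335
x0_2 = 75
y0_2 = 190
x1_3 = 85
y1_3 = 400
x0_4 = 140
cx_5 = 105
r_5 = 30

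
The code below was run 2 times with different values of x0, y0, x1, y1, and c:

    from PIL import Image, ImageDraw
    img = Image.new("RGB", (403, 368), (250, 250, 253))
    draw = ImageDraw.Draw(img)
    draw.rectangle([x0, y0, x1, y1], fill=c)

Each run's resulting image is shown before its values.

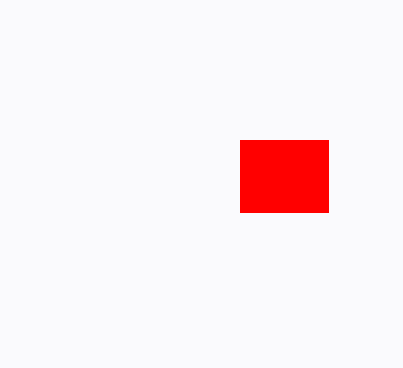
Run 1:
x0 = 240; y0 = 140; x1 = 328; y1 = 212; c = 'red'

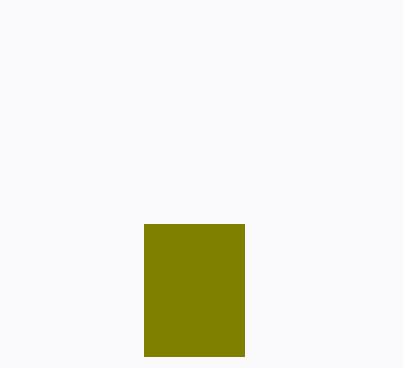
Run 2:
x0 = 144, y0 = 224, x1 = 244, y1 = 356, c = 'olive'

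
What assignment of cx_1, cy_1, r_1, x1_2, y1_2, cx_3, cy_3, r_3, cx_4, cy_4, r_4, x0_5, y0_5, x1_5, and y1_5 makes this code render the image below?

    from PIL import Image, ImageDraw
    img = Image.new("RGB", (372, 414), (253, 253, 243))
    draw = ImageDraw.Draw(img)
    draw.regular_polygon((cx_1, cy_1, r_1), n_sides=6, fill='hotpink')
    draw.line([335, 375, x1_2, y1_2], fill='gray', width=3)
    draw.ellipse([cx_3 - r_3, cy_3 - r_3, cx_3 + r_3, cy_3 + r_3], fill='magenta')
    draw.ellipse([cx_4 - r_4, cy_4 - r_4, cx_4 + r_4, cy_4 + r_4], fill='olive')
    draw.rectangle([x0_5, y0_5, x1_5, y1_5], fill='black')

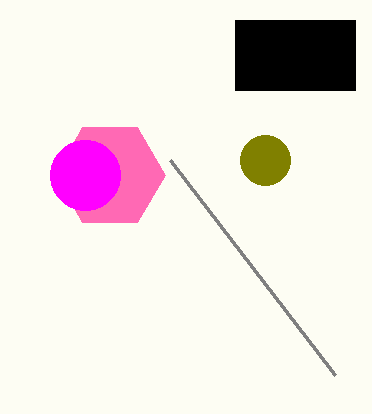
cx_1 = 110
cy_1 = 175
r_1 = 55
x1_2 = 170
y1_2 = 160
cx_3 = 85
cy_3 = 175
r_3 = 35
cx_4 = 265
cy_4 = 160
r_4 = 25
x0_5 = 235
y0_5 = 20
x1_5 = 355
y1_5 = 90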